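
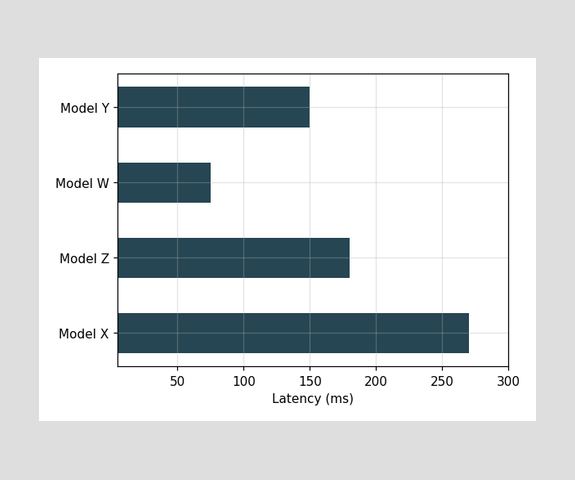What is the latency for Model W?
75ms

Reading along the chart's x-axis, the Model W bar reaches 75ms.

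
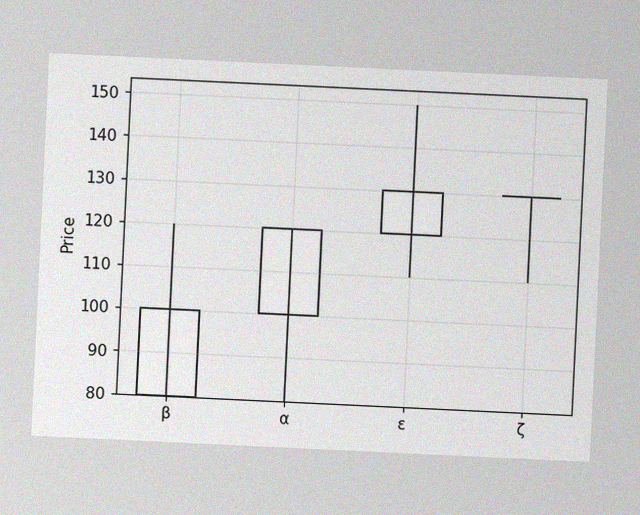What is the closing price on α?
120

The chart is tilted about 3° clockwise, with some photo noise. The α candle closes at 120.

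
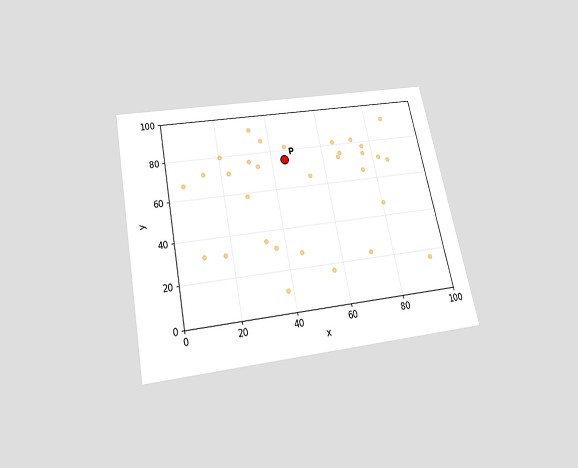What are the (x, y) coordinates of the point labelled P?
(45, 75)

The chart is tilted about 12° counter-clockwise and viewed slightly from below. Following the gridlines from P to each axis, P sits at (45, 75).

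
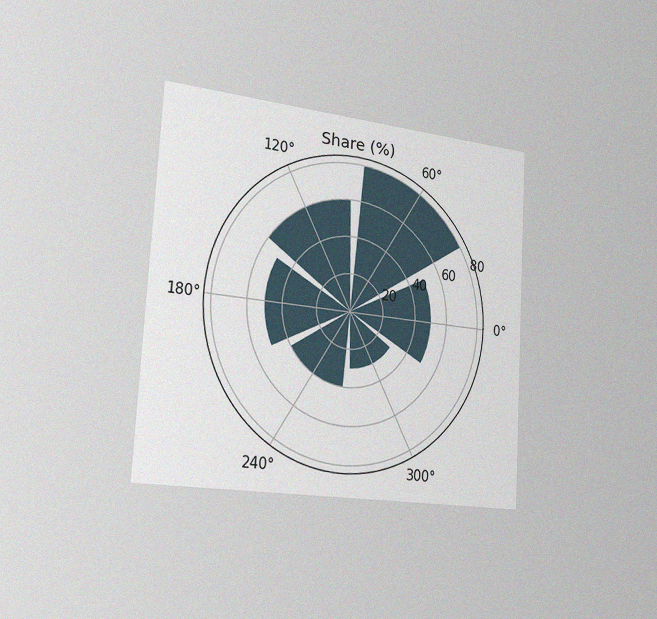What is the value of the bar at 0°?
50%

The chart is tilted about 3° clockwise and viewed slightly from the left, with some photo noise. The bar at 0° reaches 50% on the radial axis.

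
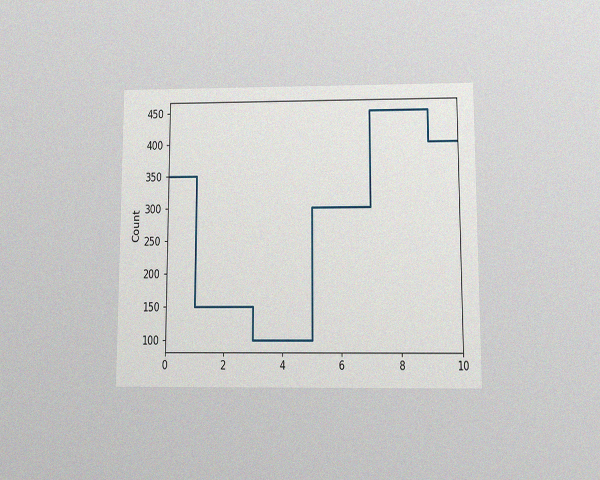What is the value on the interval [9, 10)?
400

The chart is viewed slightly from below, with some photo noise. On [9, 10) the step sits at 400.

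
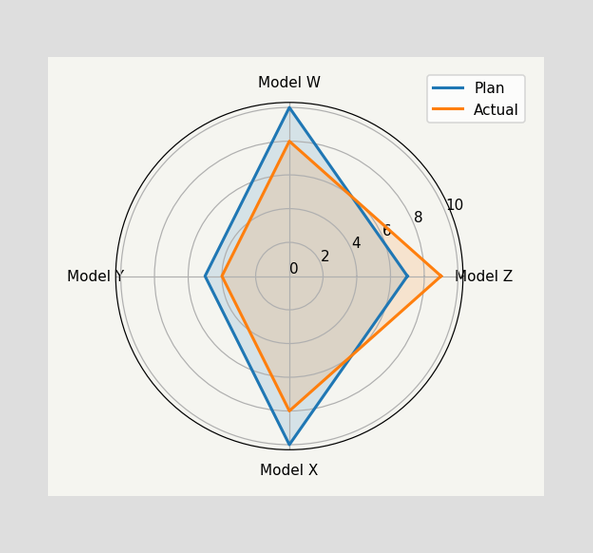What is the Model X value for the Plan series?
On the Model X axis, Plan reaches 10.

10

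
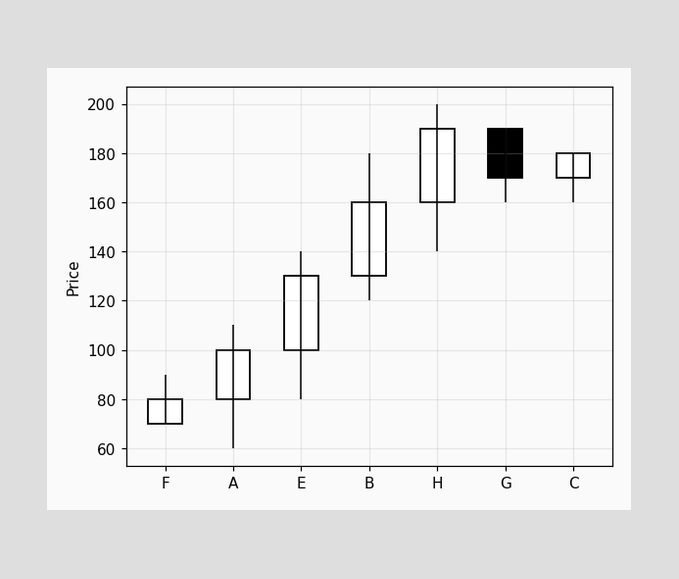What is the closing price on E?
130

The E candle closes at 130.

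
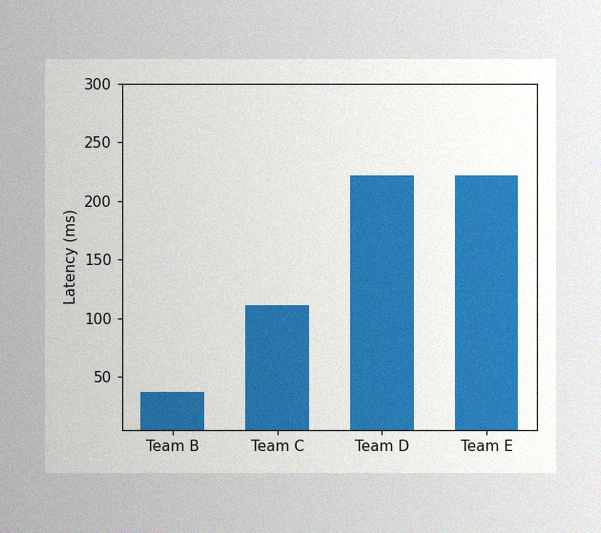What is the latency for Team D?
The image has some photo noise and uneven lighting. Reading along the chart's y-axis, the Team D bar reaches 222ms.

222ms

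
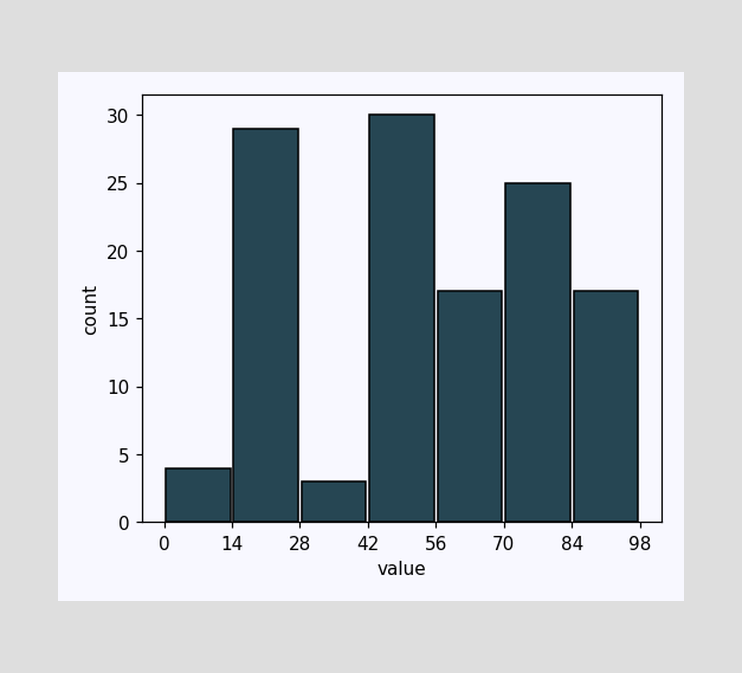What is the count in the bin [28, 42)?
3

The [28, 42) bin has height 3.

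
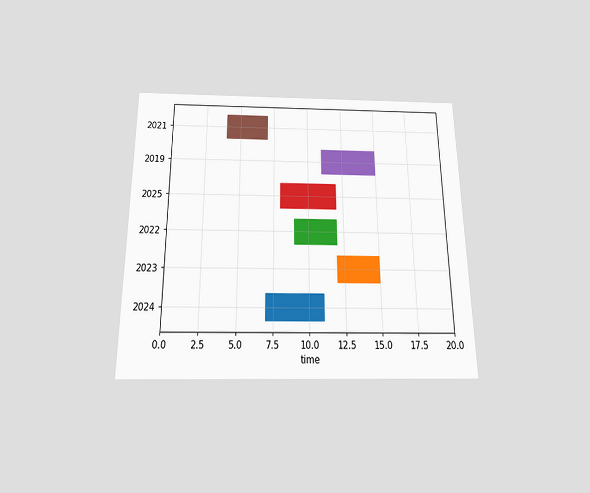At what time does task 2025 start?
8

The chart is viewed slightly from below. The 2025 bar begins at t=8.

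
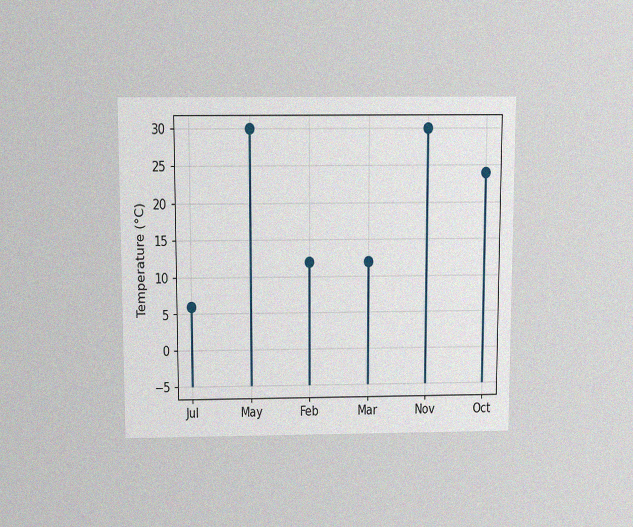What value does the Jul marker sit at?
The chart is viewed slightly from above, with some photo noise. The Jul marker sits at 6°C.

6°C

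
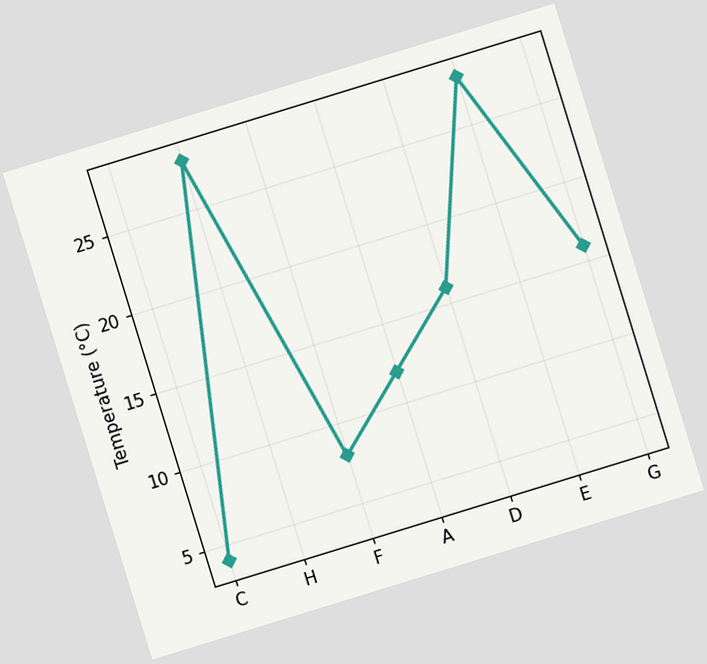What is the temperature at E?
The chart is tilted about 17° counter-clockwise. At E, the line is at 28°C.

28°C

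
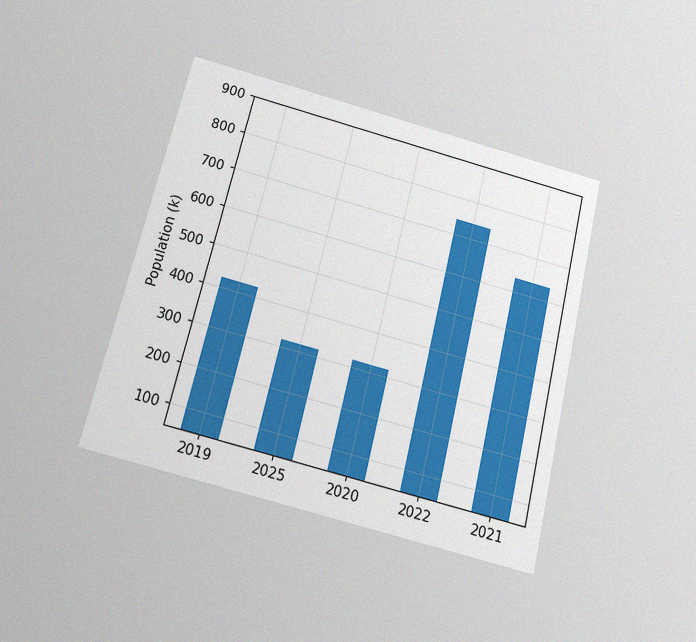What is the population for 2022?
742k

The chart is tilted about 14° clockwise and viewed slightly from below, with some photo noise. Reading along the chart's y-axis, the 2022 bar reaches 742k.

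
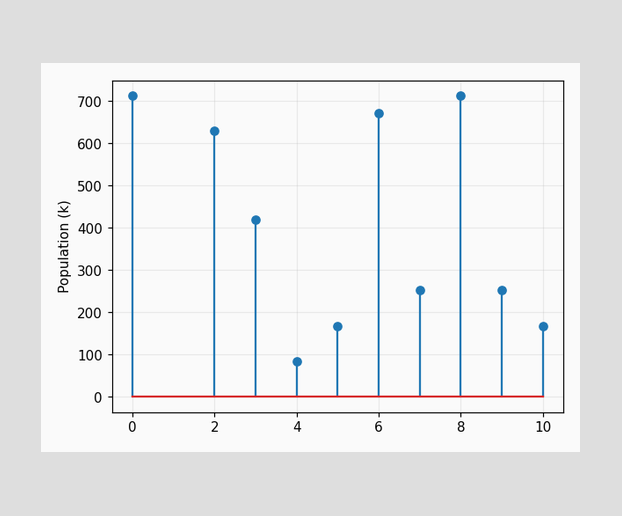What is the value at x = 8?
The stem at x=8 reaches 714k.

714k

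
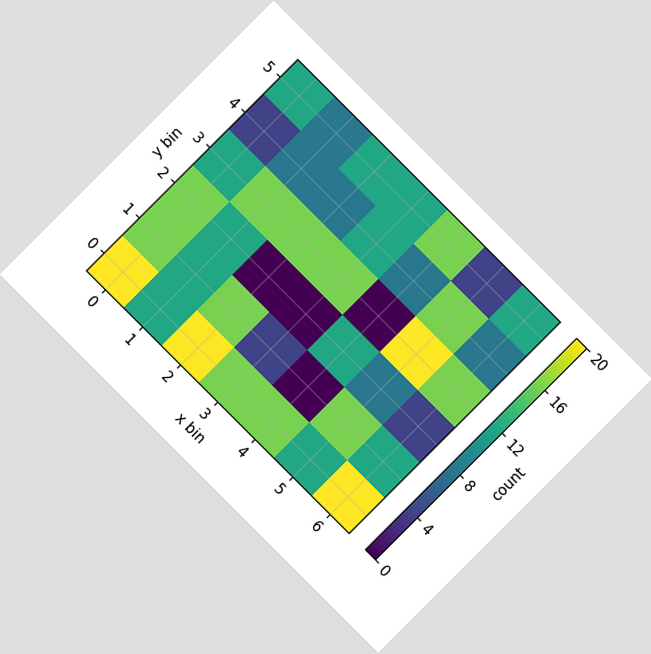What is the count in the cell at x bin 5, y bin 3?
20

The chart is tilted about 45° clockwise. Matching the cell (5, 3) against the colorbar gives 20.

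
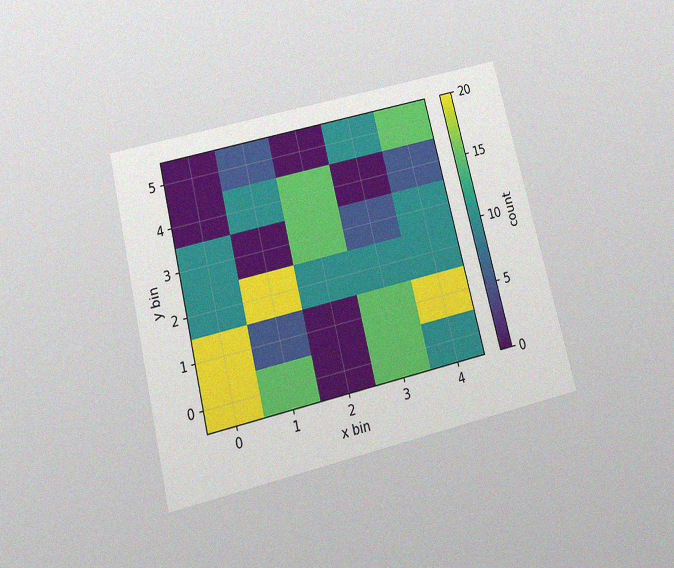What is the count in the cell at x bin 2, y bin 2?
The chart is tilted about 14° counter-clockwise and viewed slightly from below, with some photo noise. Matching the cell (2, 2) against the colorbar gives 10.

10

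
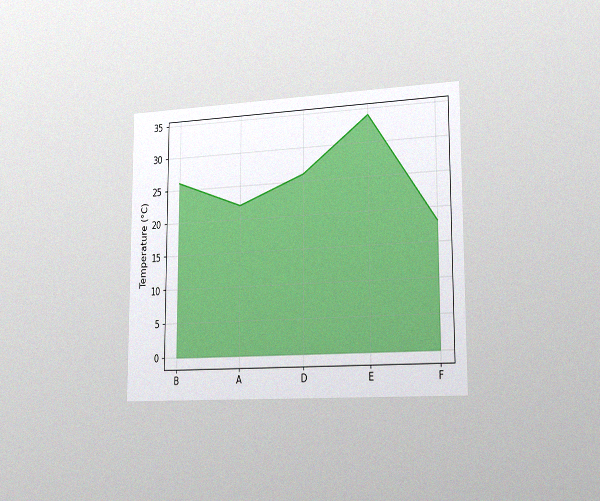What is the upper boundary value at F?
The chart is viewed slightly from the right, with some photo noise. At F the upper boundary is at 18°C.

18°C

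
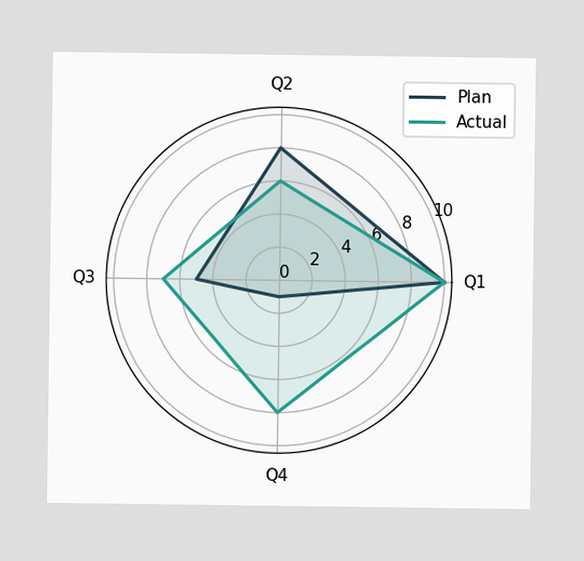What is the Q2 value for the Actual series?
6

On the Q2 axis, Actual reaches 6.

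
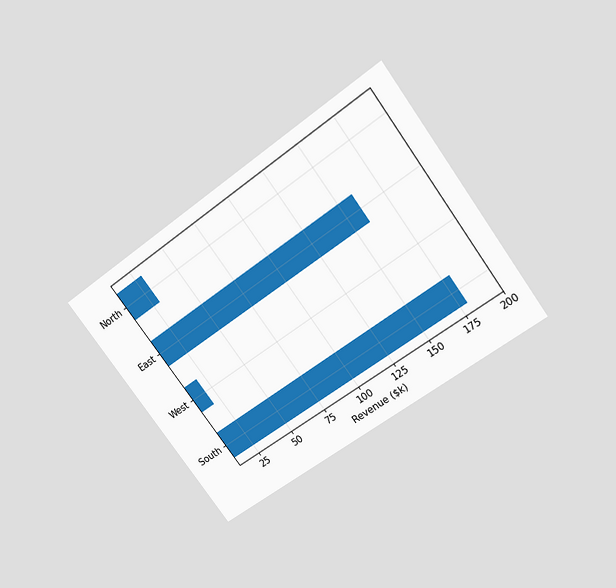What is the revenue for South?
The chart is tilted about 36° counter-clockwise and viewed slightly from above. Reading along the chart's x-axis, the South bar reaches $180k.

$180k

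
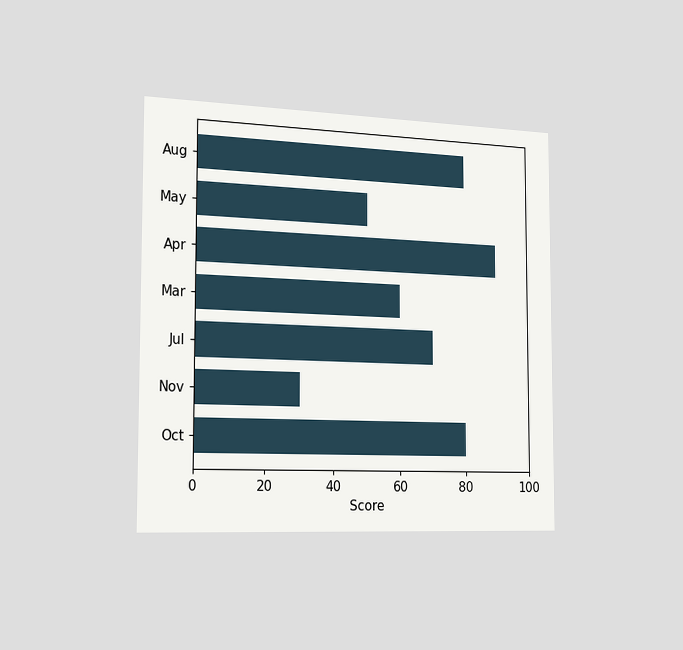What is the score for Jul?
70

The chart is viewed slightly from the left. Reading along the chart's x-axis, the Jul bar reaches 70.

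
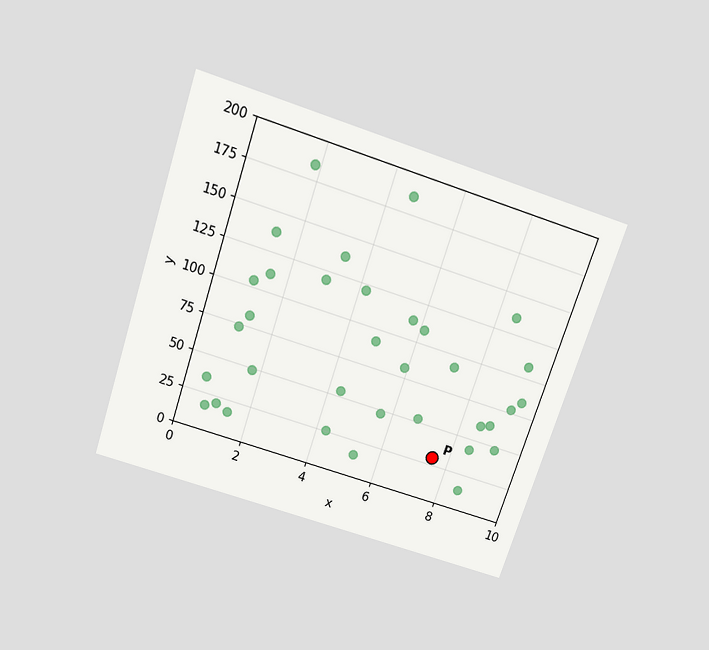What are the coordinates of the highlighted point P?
The chart is tilted about 18° clockwise and viewed slightly from above. Following the gridlines from P to each axis, P sits at (7.5, 30).

(7.5, 30)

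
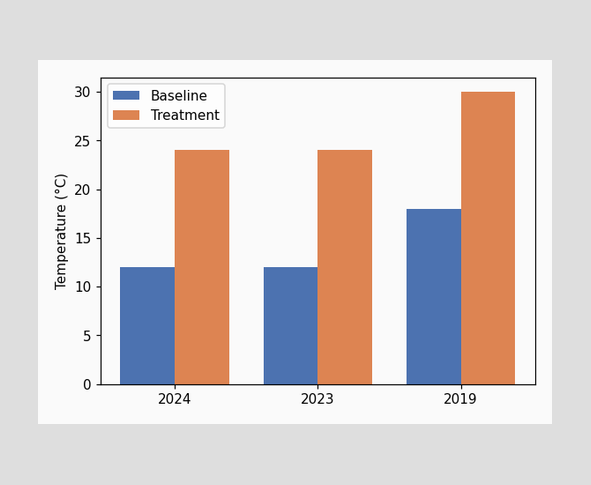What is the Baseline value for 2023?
12°C

The Baseline bar at 2023 reaches 12°C on the y-axis.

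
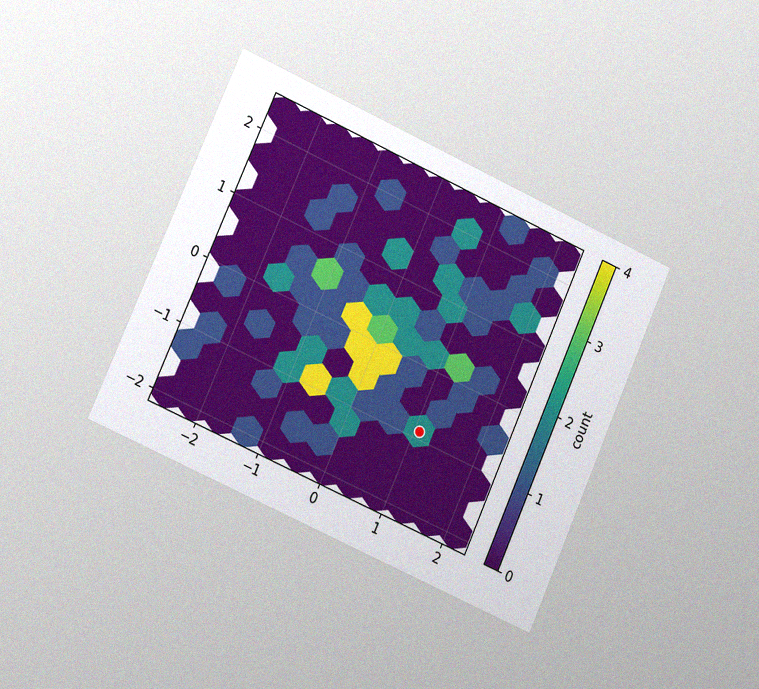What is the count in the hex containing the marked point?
2

The chart is tilted about 24° clockwise and viewed slightly from the left, with some photo noise. The marked hex reads 2 on the colorbar.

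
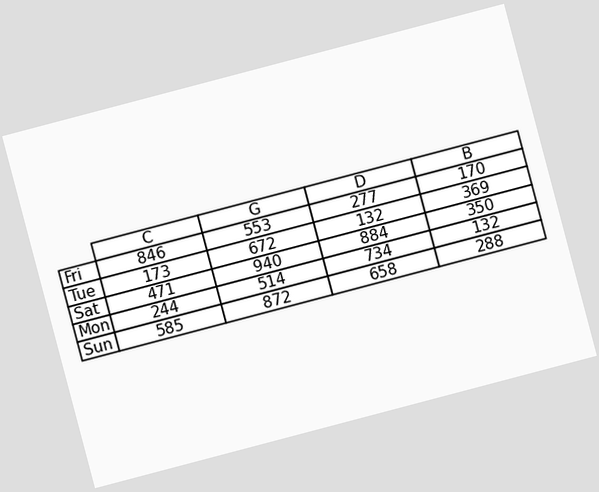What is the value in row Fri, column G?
553

The chart is tilted about 15° counter-clockwise. The (Fri, G) cell reads 553.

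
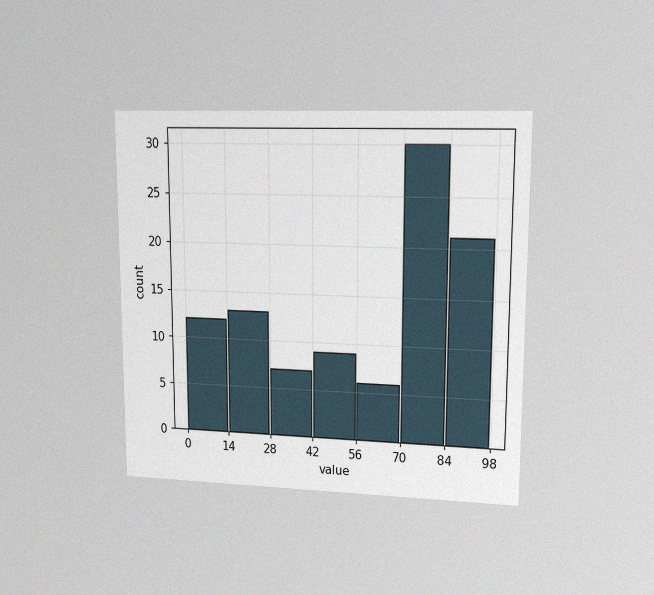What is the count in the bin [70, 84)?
30

The chart is viewed at a slight angle, with some photo noise. The [70, 84) bin has height 30.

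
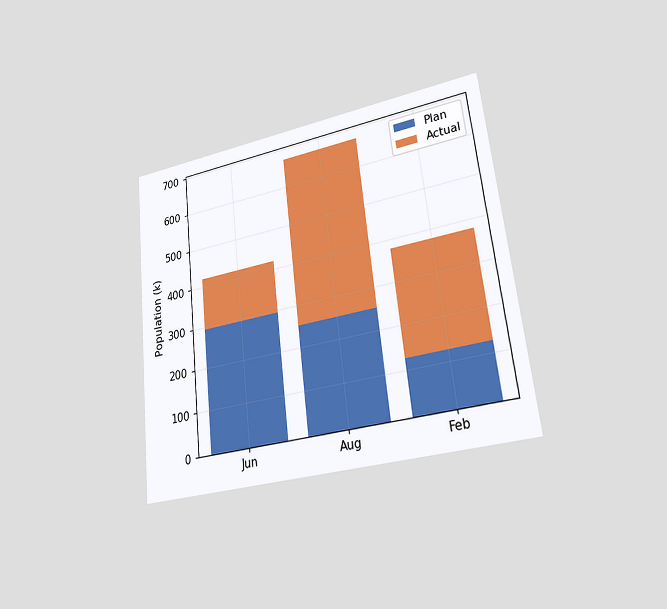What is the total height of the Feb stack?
378k

The chart is tilted about 6° counter-clockwise and viewed at a slight angle. The Feb stack's top reaches 378k on the y-axis.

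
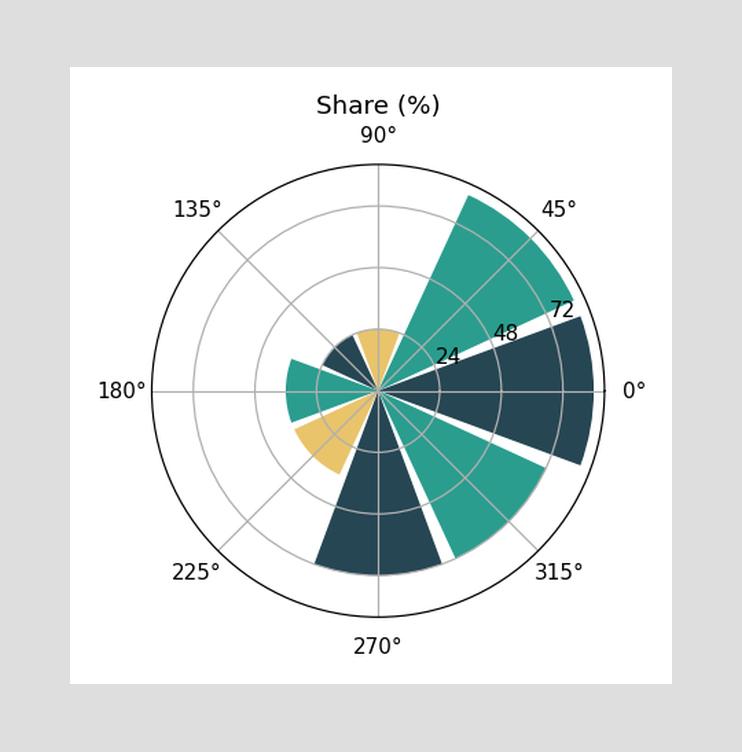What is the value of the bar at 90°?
The bar at 90° reaches 24% on the radial axis.

24%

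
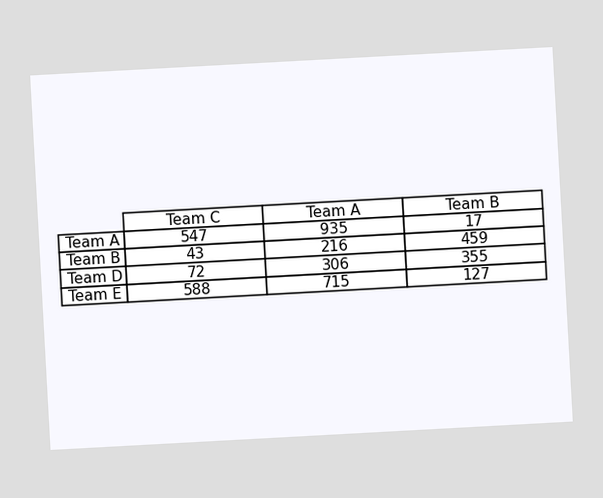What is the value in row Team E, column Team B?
127

The chart is tilted about 3° counter-clockwise. The (Team E, Team B) cell reads 127.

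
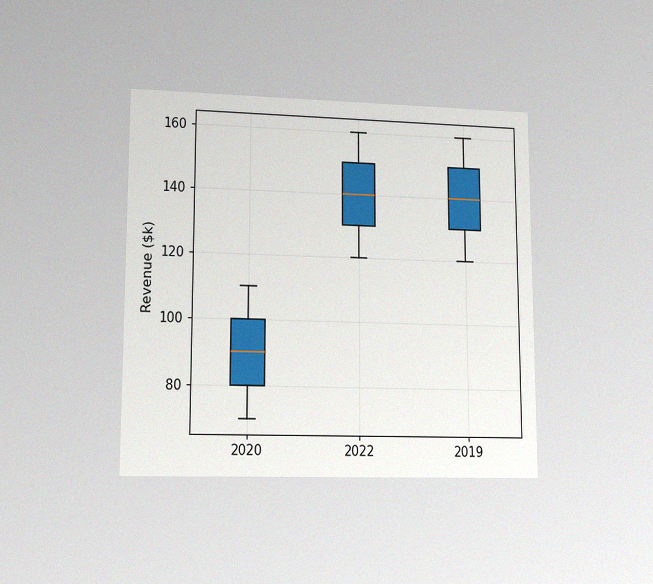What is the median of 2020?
$90k

The chart is viewed at a slight angle, with some photo noise. The median line in the 2020 box sits at $90k.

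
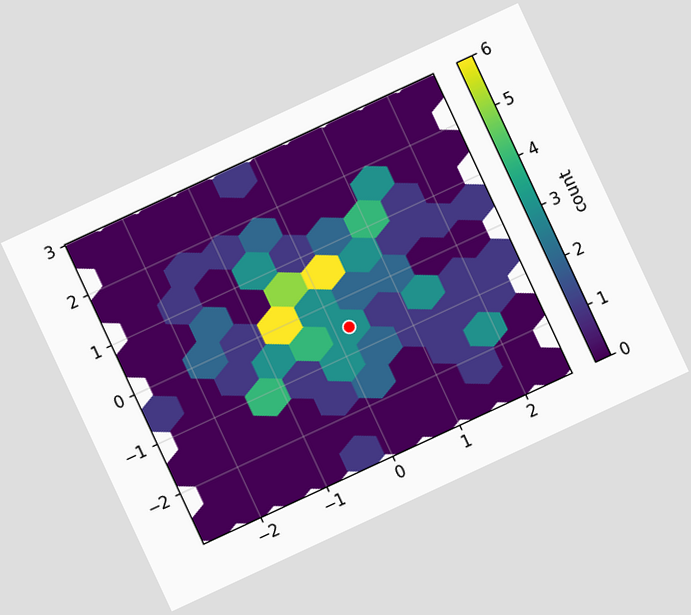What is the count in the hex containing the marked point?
3

The chart is tilted about 25° counter-clockwise. The marked hex reads 3 on the colorbar.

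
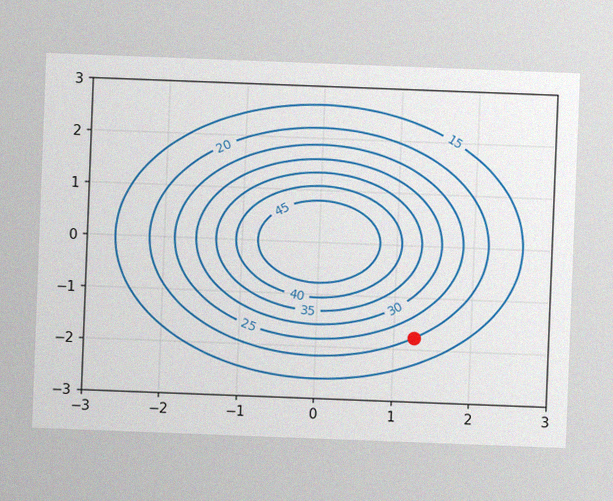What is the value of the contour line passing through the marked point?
20

The chart is tilted about 2° clockwise, with some photo noise. The marked point sits on the contour labelled 20.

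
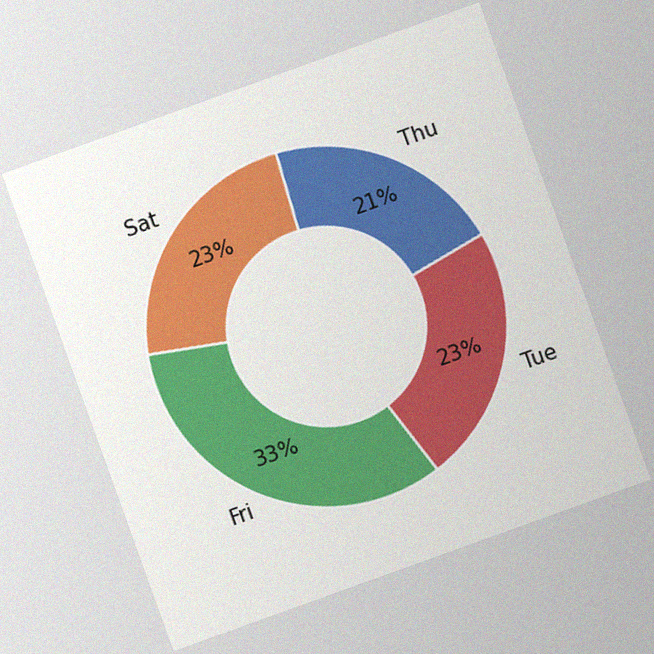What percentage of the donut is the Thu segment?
21%

The chart is tilted about 20° counter-clockwise, with some photo noise. The Thu segment takes up 21% of the ring.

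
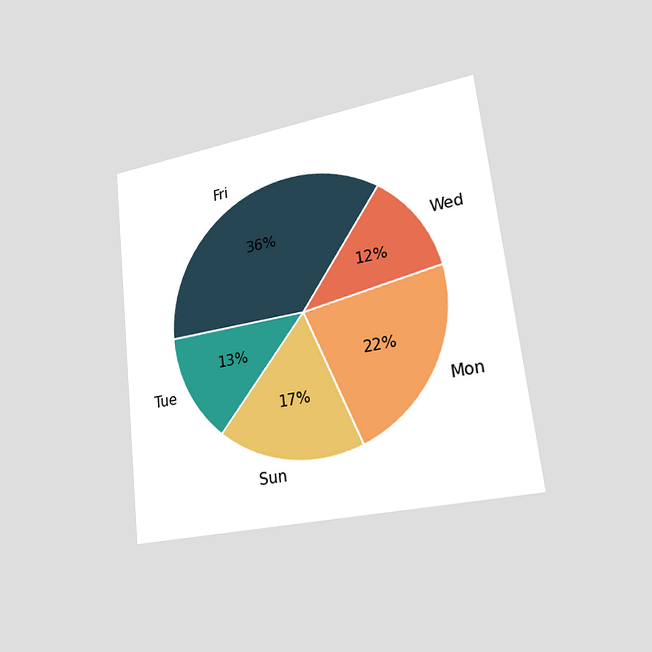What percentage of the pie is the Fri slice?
The chart is tilted about 6° counter-clockwise and viewed slightly from the right. The Fri slice takes up 36% of the pie.

36%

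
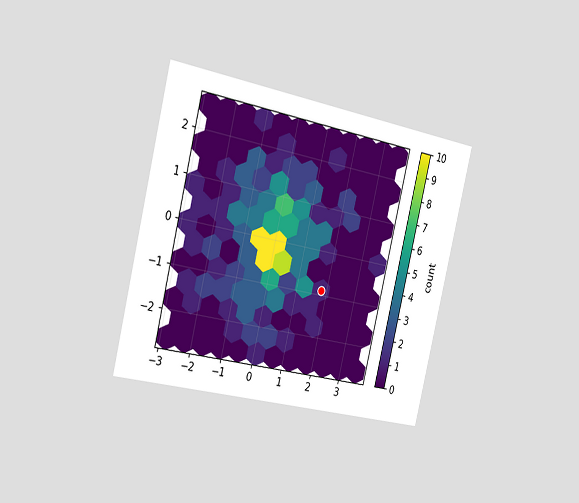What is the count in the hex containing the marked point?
1

The chart is tilted about 14° clockwise and viewed slightly from the left. The marked hex reads 1 on the colorbar.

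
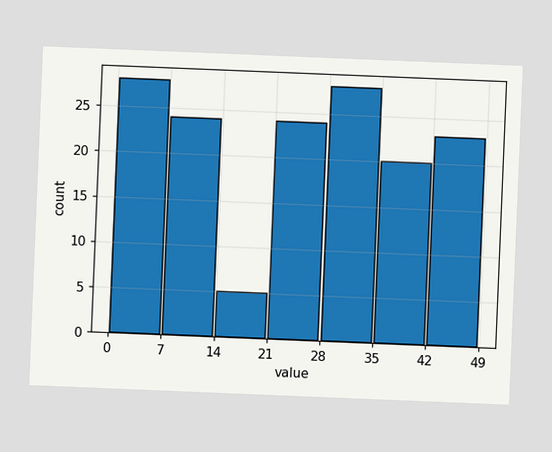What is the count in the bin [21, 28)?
The chart is tilted about 2° clockwise. The [21, 28) bin has height 24.

24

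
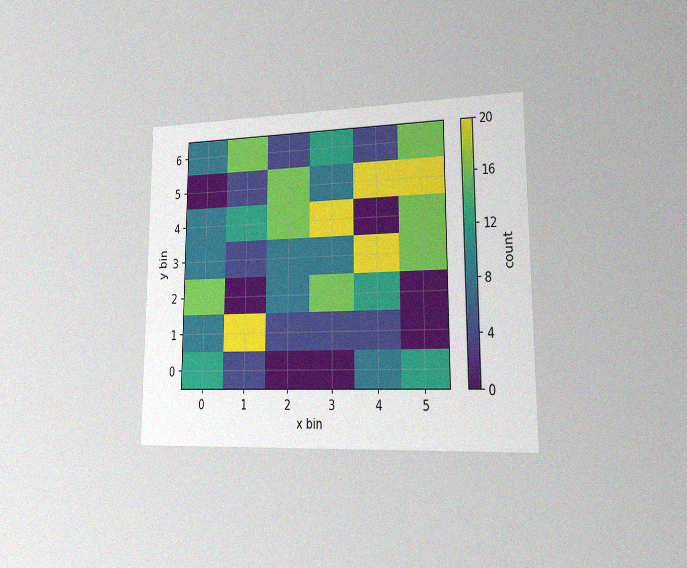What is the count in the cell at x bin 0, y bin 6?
The chart is viewed slightly from the right, with some photo noise. Matching the cell (0, 6) against the colorbar gives 8.

8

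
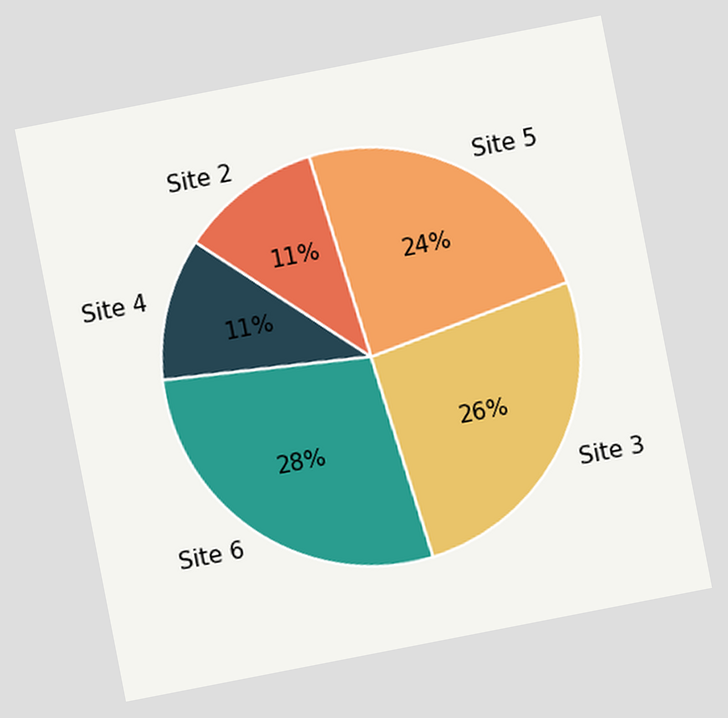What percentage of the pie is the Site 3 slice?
26%

The chart is tilted about 11° counter-clockwise. The Site 3 slice takes up 26% of the pie.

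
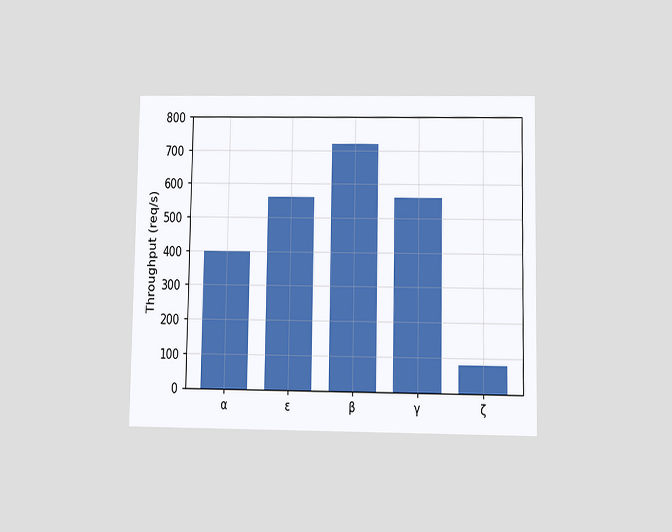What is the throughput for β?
The chart is viewed slightly from below. Reading along the chart's y-axis, the β bar reaches 720req/s.

720req/s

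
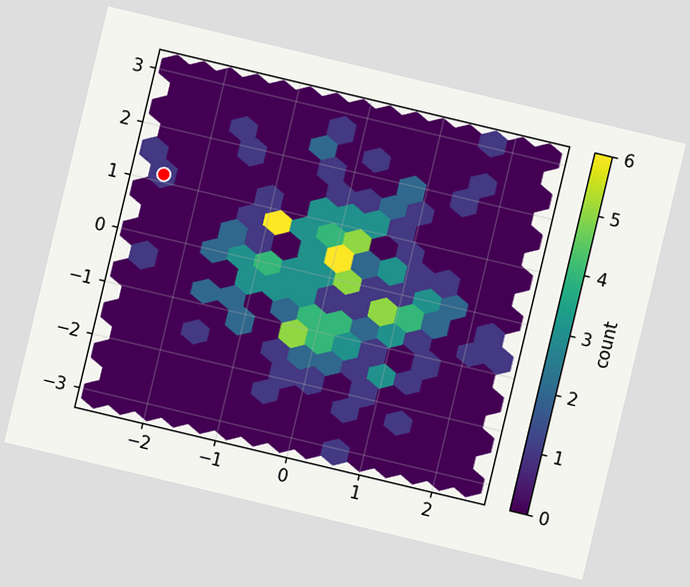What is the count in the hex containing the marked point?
1

The chart is tilted about 13° clockwise. The marked hex reads 1 on the colorbar.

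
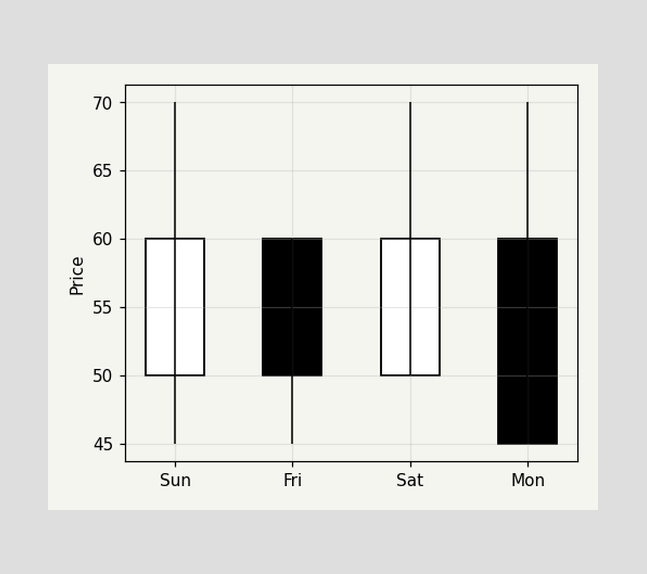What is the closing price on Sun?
The Sun candle closes at 60.

60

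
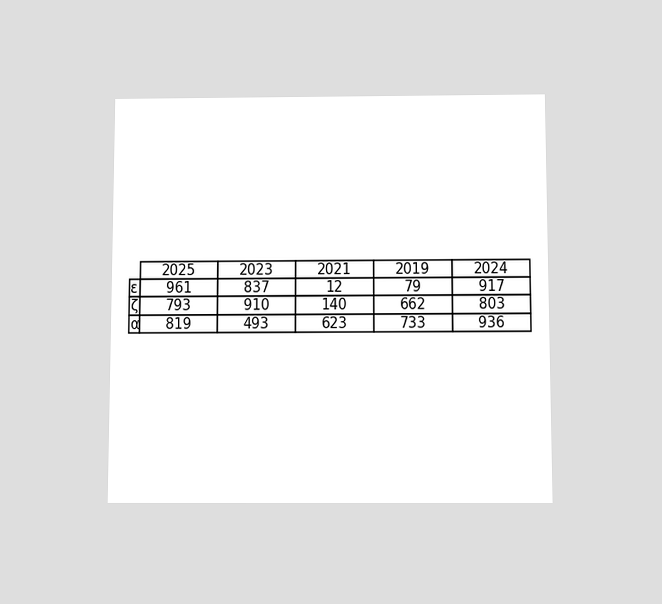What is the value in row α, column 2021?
The chart is viewed slightly from below. The (α, 2021) cell reads 623.

623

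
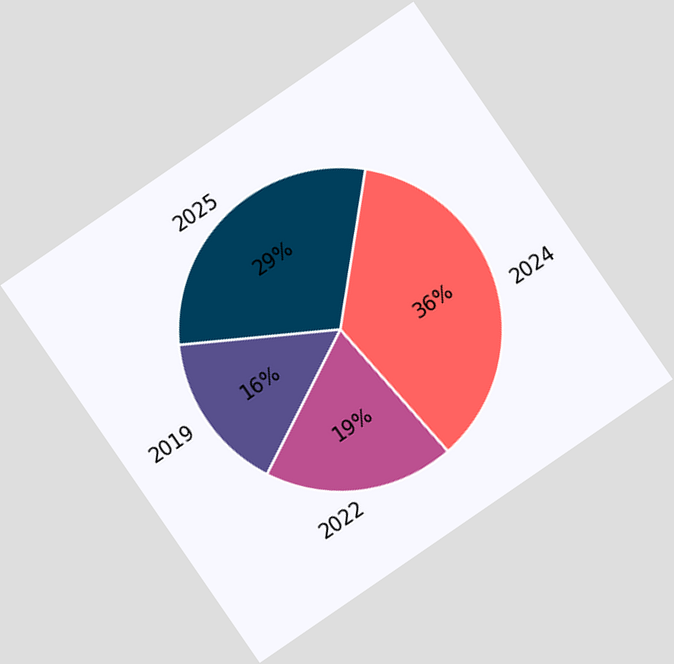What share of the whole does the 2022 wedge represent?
The chart is tilted about 34° counter-clockwise. The 2022 slice takes up 19% of the pie.

19%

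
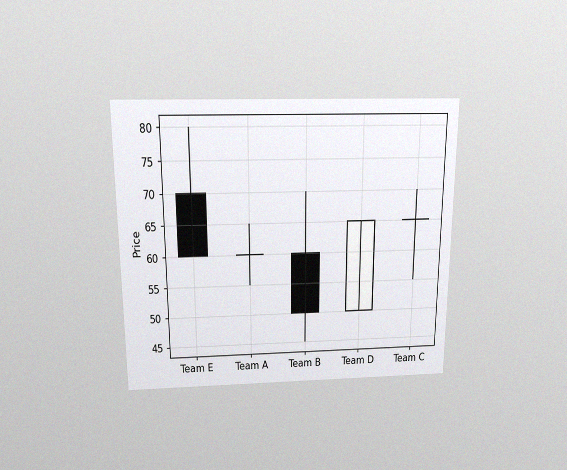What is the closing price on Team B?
The chart is viewed slightly from above, with some photo noise. The Team B candle closes at 50.

50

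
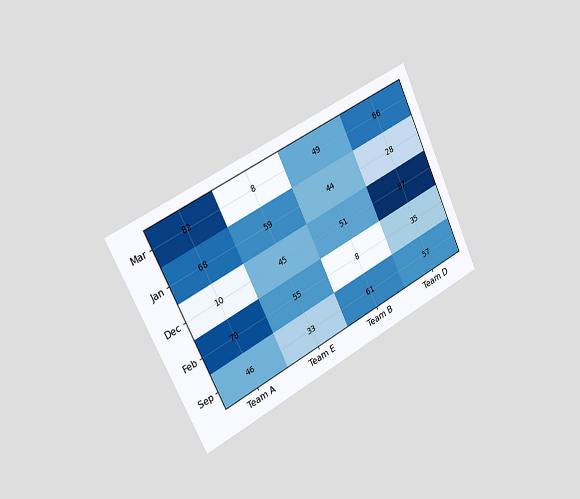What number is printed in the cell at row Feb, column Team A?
The chart is tilted about 26° counter-clockwise and viewed slightly from the left. The (Feb, Team A) cell reads 78.

78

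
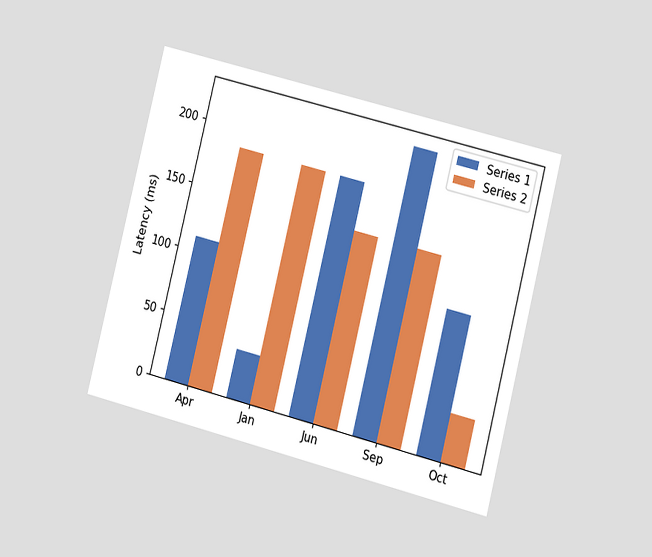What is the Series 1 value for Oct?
The chart is tilted about 14° clockwise and viewed at a slight angle. The Series 1 bar at Oct reaches 111ms on the y-axis.

111ms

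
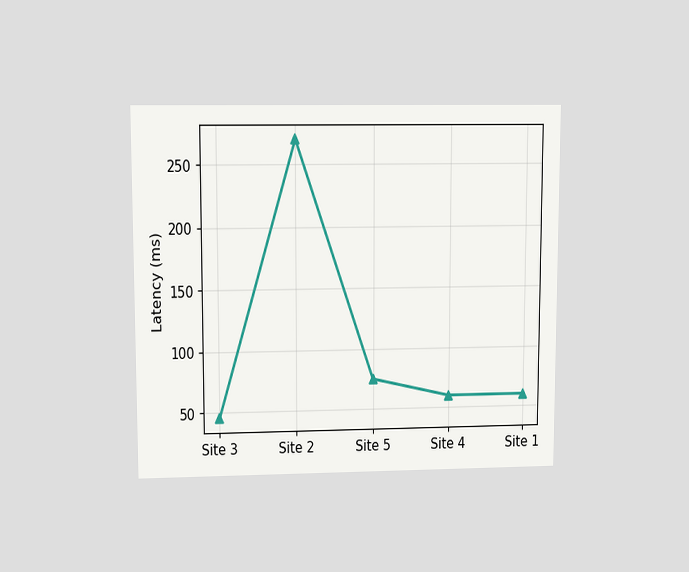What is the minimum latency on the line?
The chart is viewed at a slight angle. The lowest point is at Site 3, and reading across to the y-axis gives 45ms.

45ms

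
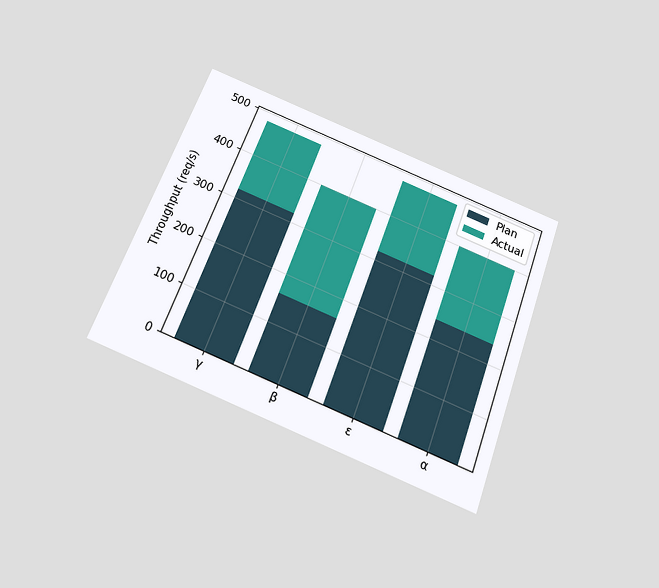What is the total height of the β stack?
400req/s

The chart is tilted about 20° clockwise and viewed slightly from below. The β stack's top reaches 400req/s on the y-axis.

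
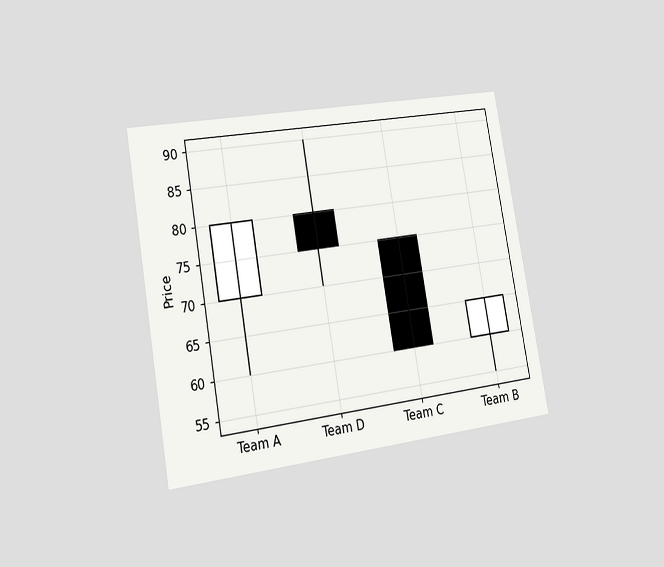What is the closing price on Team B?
65

The chart is tilted about 10° counter-clockwise and viewed slightly from the left. The Team B candle closes at 65.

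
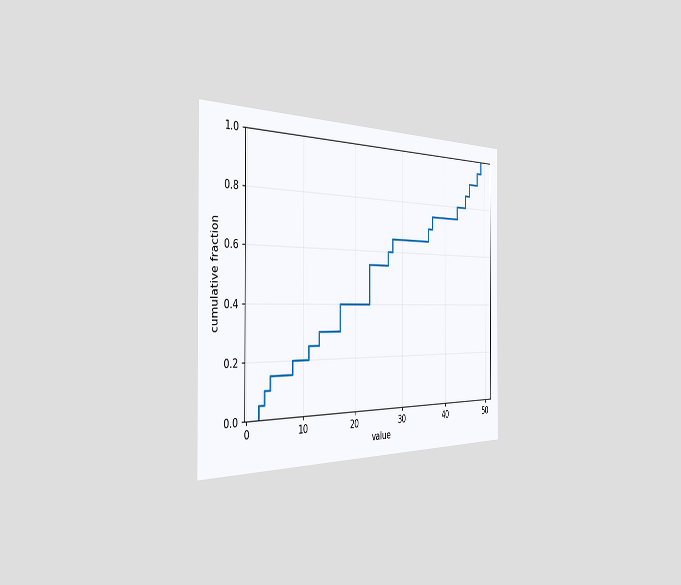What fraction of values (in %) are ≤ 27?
The chart is viewed slightly from the left. At x=27 the ECDF step is at 60%.

60%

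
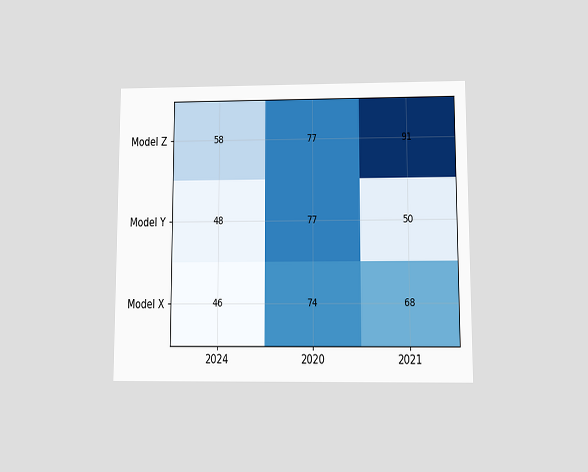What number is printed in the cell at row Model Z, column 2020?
77

The chart is viewed at a slight angle. The (Model Z, 2020) cell reads 77.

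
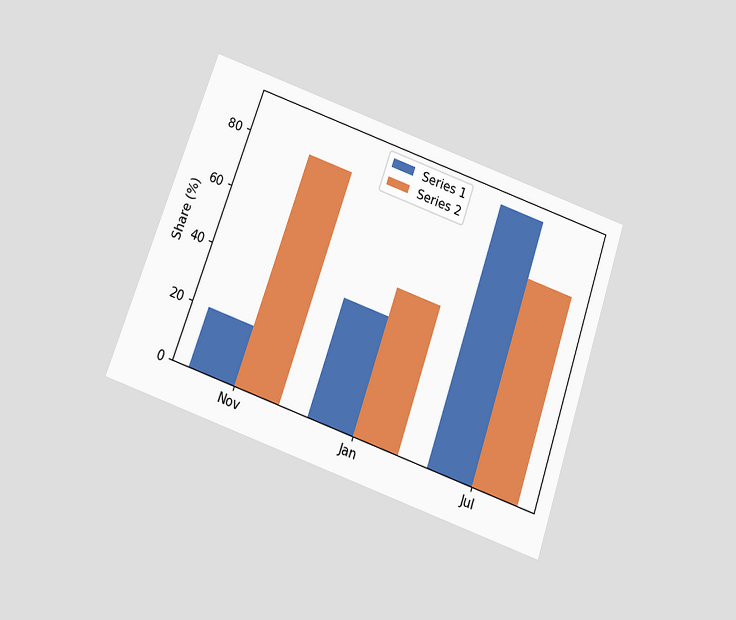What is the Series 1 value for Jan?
40%

The chart is tilted about 19° clockwise and viewed slightly from below. The Series 1 bar at Jan reaches 40% on the y-axis.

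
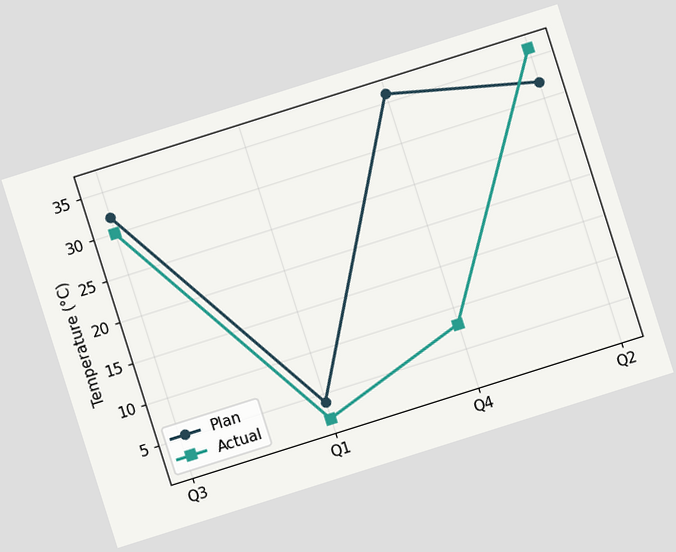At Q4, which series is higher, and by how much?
Plan, by 28°C

The chart is tilted about 18° counter-clockwise. At Q4, Plan sits above the other line by 28°C.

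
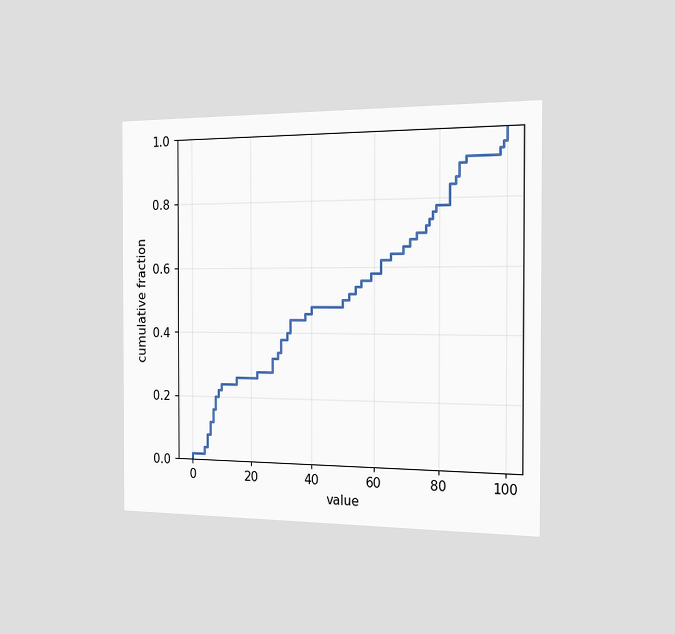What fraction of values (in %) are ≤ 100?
The chart is viewed slightly from the right. At x=100 the ECDF step is at 100%.

100%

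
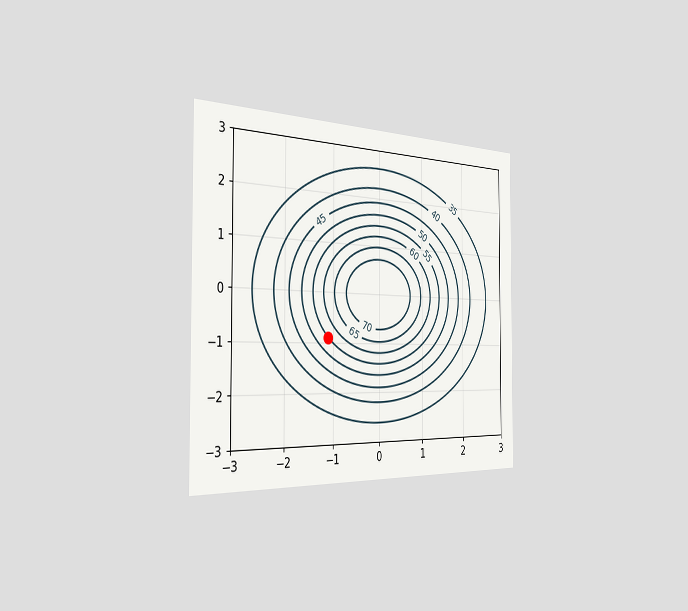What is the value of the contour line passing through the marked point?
55

The chart is viewed slightly from the left. The marked point sits on the contour labelled 55.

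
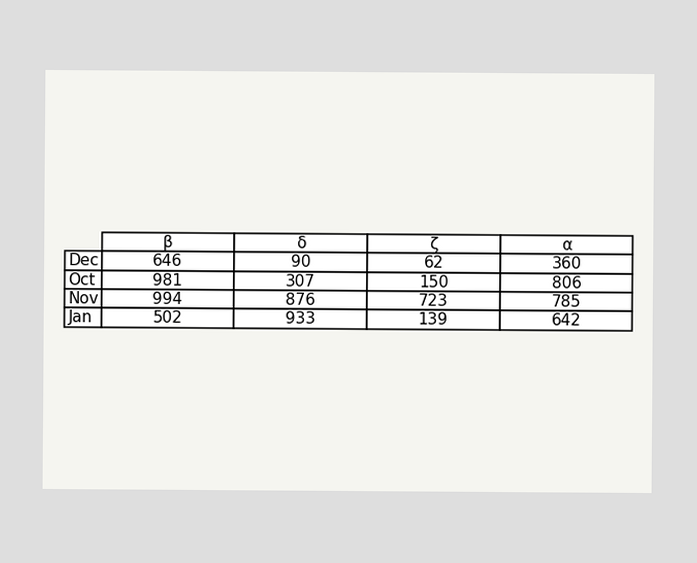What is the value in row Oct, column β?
The (Oct, β) cell reads 981.

981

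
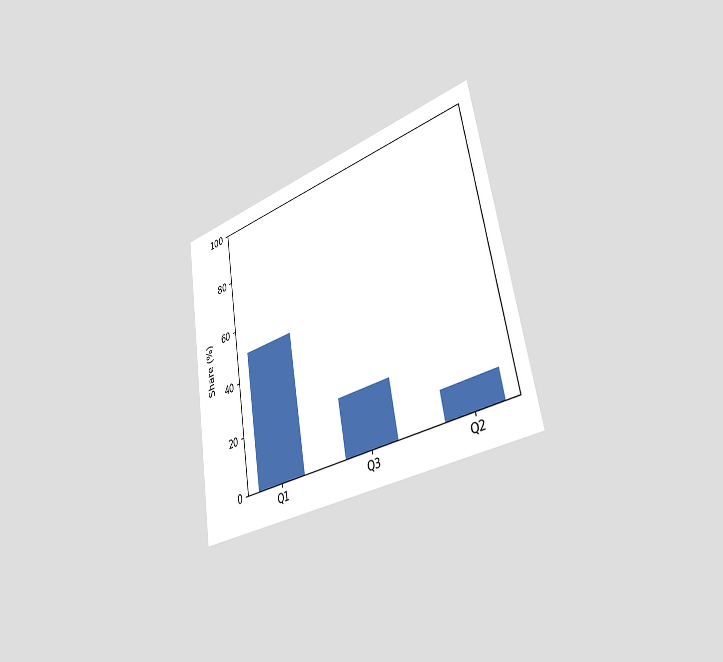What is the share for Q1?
50%

The chart is tilted about 9° counter-clockwise and viewed slightly from the right. Reading along the chart's y-axis, the Q1 bar reaches 50%.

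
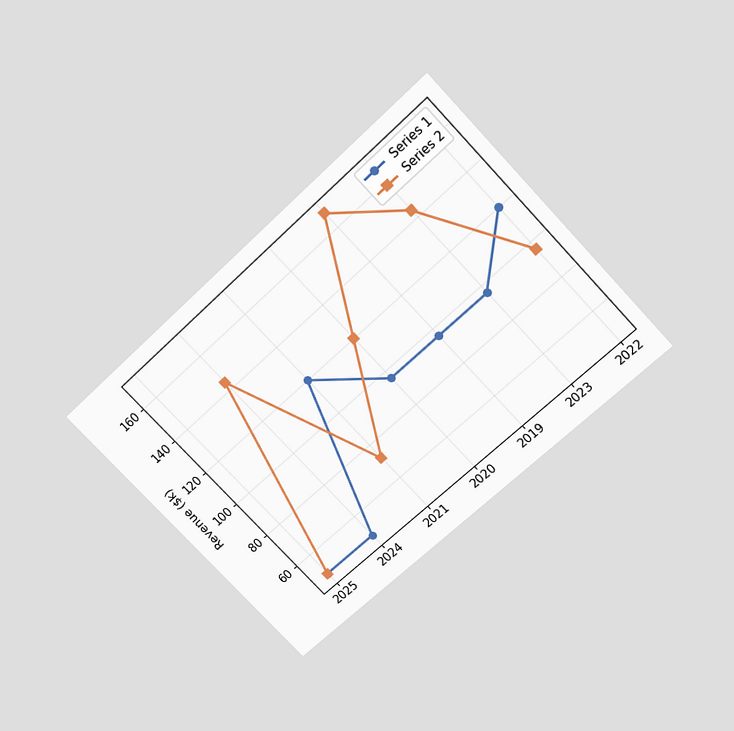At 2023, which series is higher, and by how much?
Series 2, by $48k

The chart is tilted about 43° counter-clockwise and viewed slightly from above. At 2023, Series 2 sits above the other line by $48k.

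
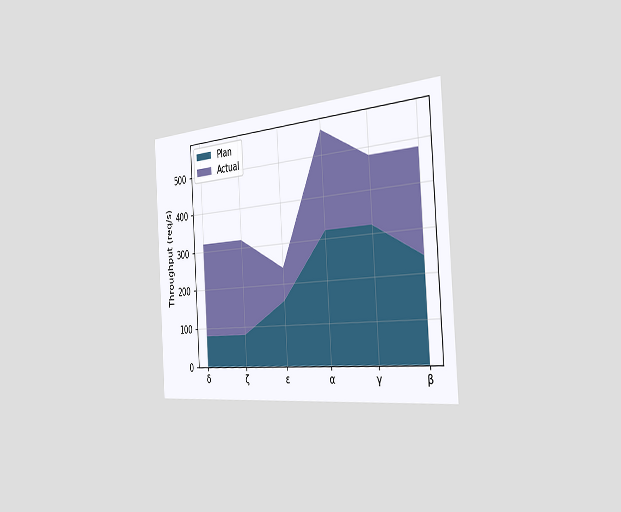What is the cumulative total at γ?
480req/s

The chart is tilted about 4° counter-clockwise and viewed slightly from the right. The stacked total at γ reaches 480req/s.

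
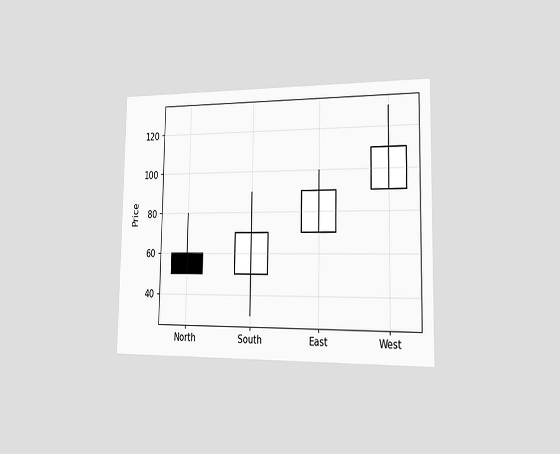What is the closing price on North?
50

The chart is viewed slightly from the right. The North candle closes at 50.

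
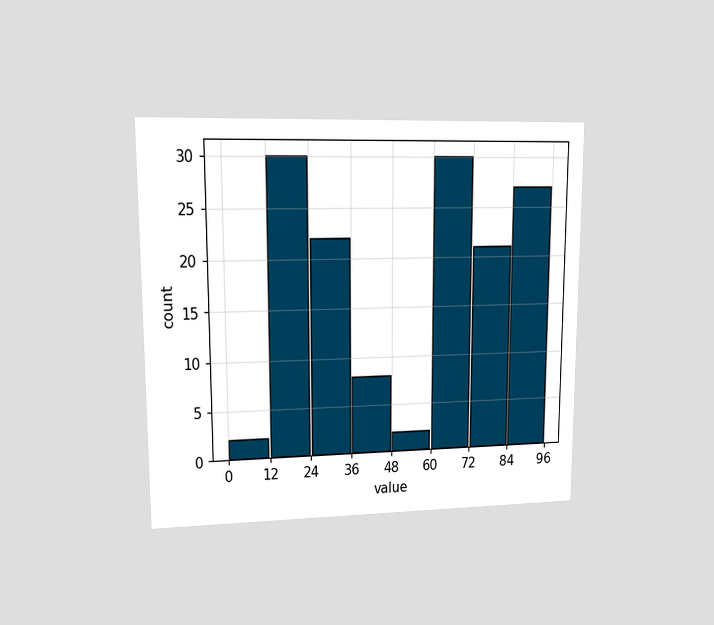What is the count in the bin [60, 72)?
30

The chart is viewed at a slight angle. The [60, 72) bin has height 30.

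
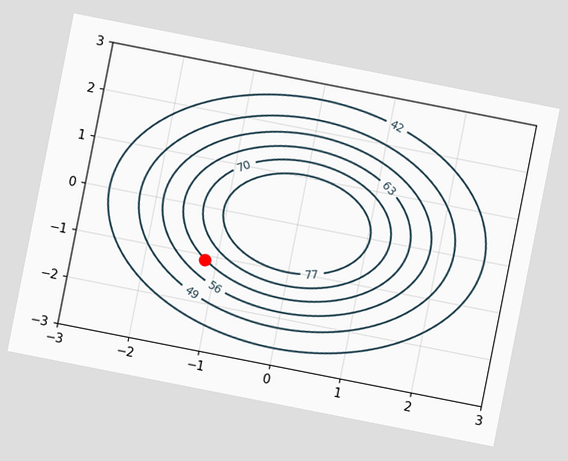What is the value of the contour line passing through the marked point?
63

The chart is tilted about 11° clockwise. The marked point sits on the contour labelled 63.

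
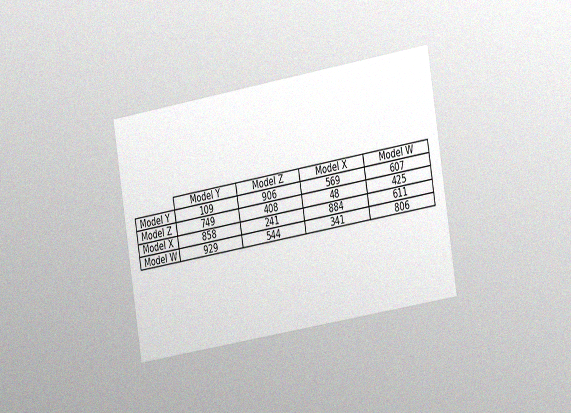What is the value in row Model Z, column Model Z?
The chart is tilted about 9° counter-clockwise and viewed slightly from the right, with some photo noise. The (Model Z, Model Z) cell reads 408.

408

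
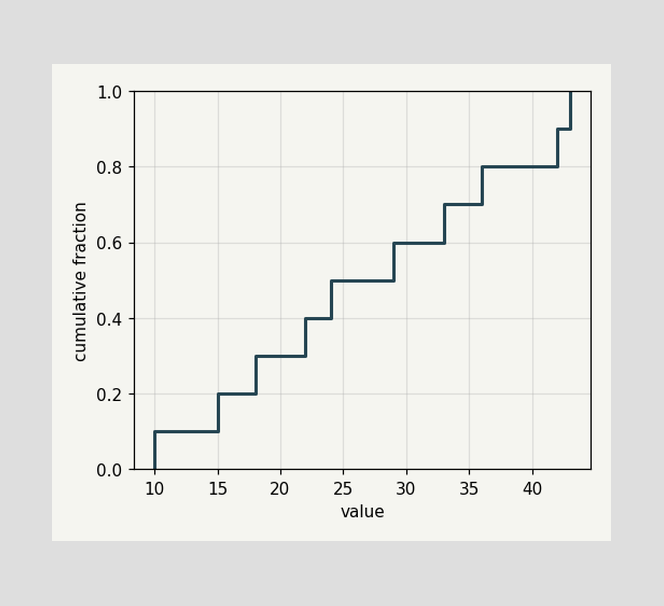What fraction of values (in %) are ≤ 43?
100%

At x=43 the ECDF step is at 100%.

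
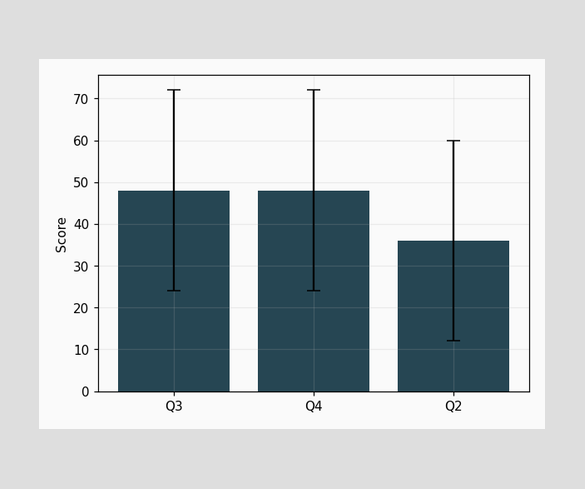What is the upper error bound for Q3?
72

The Q3 bar's upper whisker reaches 72.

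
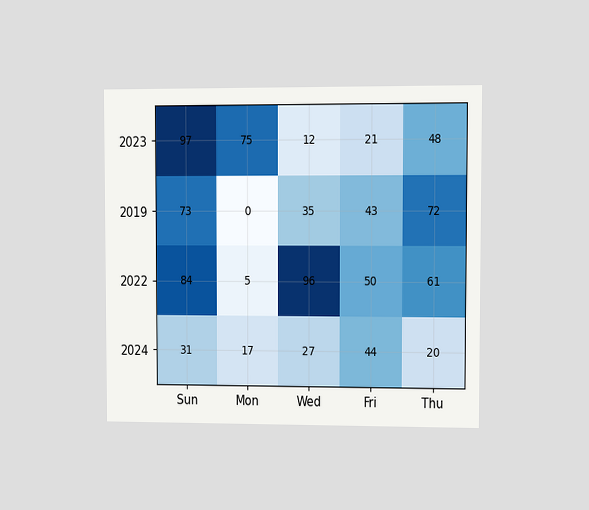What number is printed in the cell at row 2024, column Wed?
The chart is viewed at a slight angle. The (2024, Wed) cell reads 27.

27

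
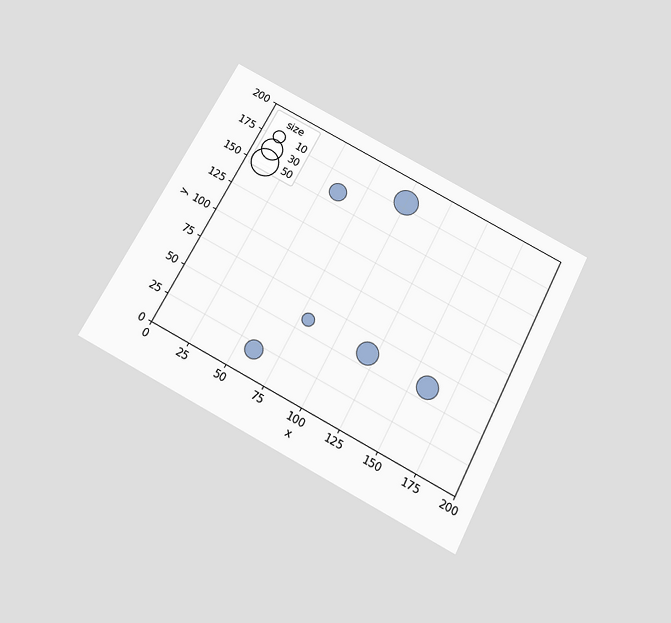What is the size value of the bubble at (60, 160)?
20

The chart is tilted about 28° clockwise and viewed slightly from below. Matching the bubble at (60, 160) against the size legend gives 20.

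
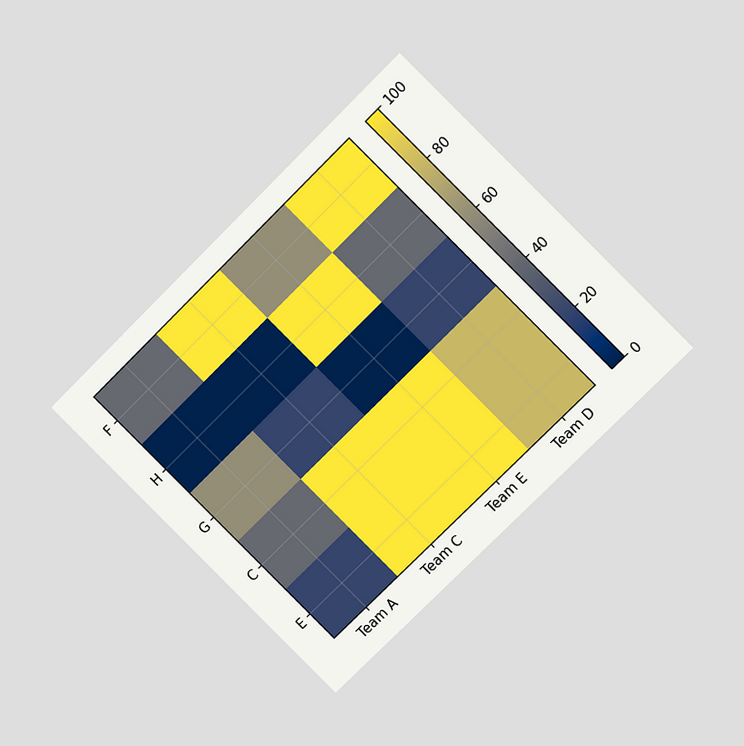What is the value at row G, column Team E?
The chart is tilted about 45° counter-clockwise and viewed at a slight angle. Matching cell (G, Team E) against the colorbar gives 0.

0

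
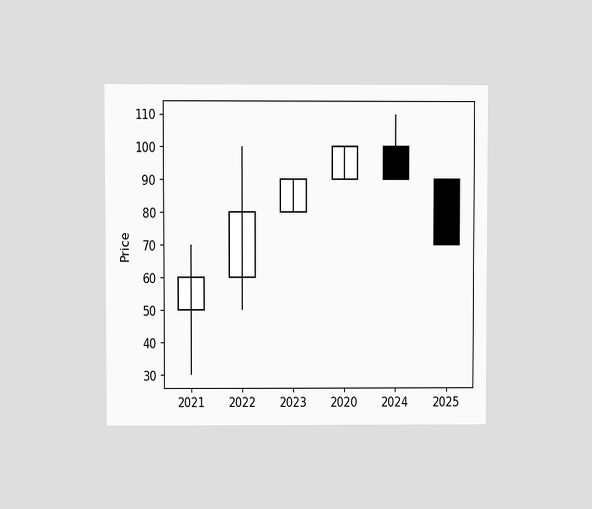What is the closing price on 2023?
The chart is viewed at a slight angle. The 2023 candle closes at 90.

90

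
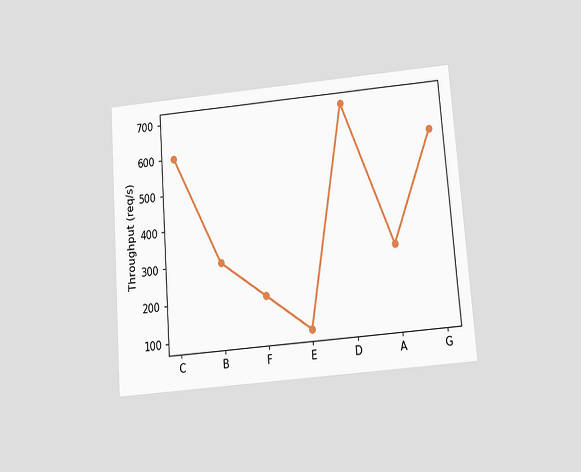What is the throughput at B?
The chart is tilted about 4° counter-clockwise and viewed slightly from below. At B, the line is at 300req/s.

300req/s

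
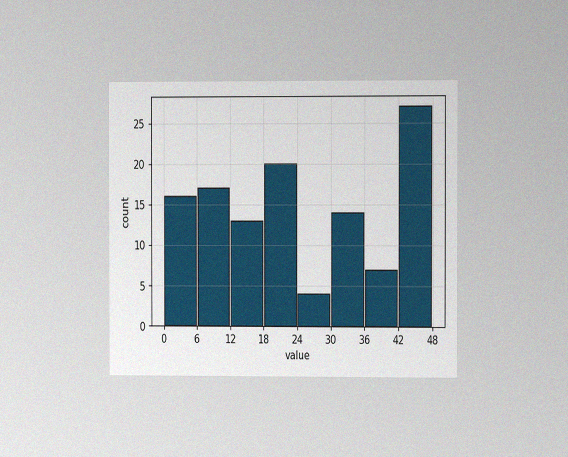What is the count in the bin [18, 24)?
The chart is viewed slightly from the right, with some photo noise. The [18, 24) bin has height 20.

20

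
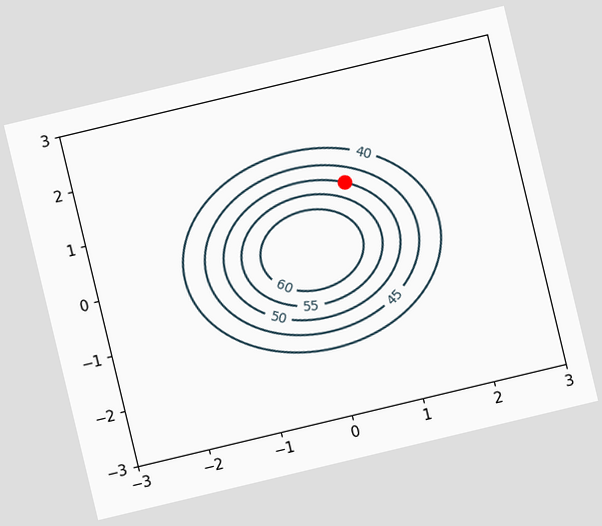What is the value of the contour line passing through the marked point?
The chart is tilted about 13° counter-clockwise. The marked point sits on the contour labelled 50.

50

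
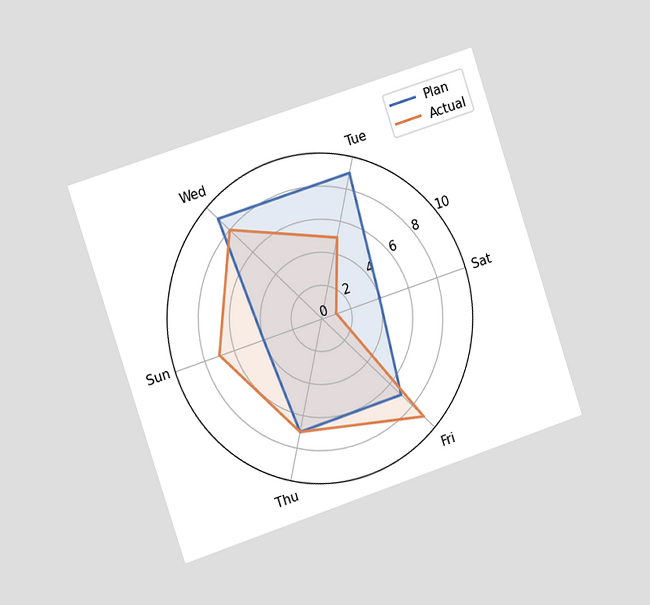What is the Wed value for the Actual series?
The chart is tilted about 18° counter-clockwise and viewed slightly from the left. On the Wed axis, Actual reaches 8.

8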